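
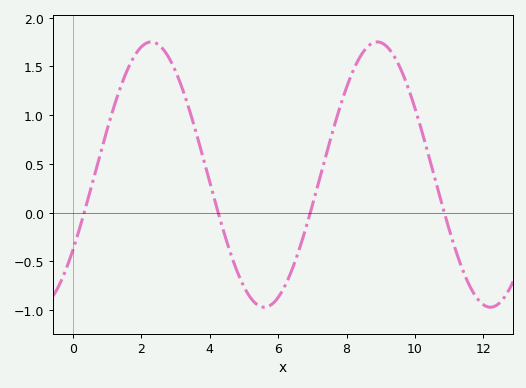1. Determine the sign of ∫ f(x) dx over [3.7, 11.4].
positive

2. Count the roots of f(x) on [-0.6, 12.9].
4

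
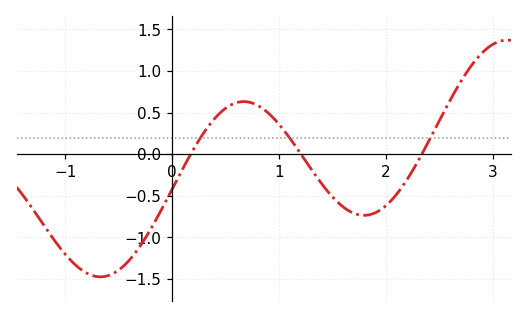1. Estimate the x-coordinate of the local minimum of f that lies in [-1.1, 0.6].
-0.671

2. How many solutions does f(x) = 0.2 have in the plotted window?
3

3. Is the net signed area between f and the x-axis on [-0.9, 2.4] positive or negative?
negative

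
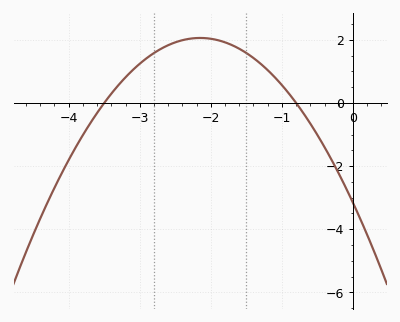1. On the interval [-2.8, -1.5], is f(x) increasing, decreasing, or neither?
neither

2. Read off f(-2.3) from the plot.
2.03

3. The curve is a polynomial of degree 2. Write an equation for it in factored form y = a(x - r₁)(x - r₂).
y = -1.13(x + 3.5)(x + 0.8)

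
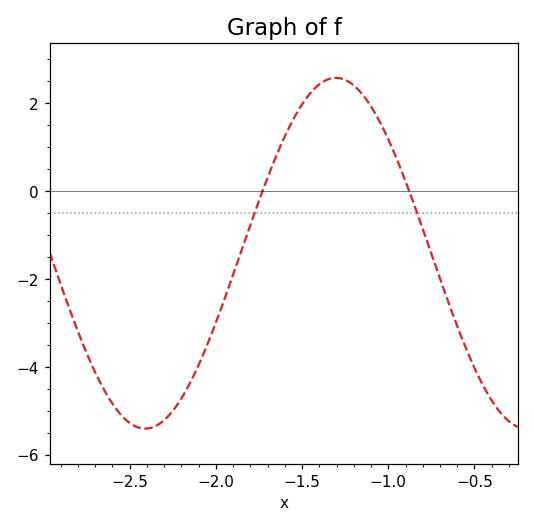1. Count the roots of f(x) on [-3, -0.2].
2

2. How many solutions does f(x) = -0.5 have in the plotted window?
2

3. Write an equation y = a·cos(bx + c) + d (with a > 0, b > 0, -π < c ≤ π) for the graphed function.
y = 3.99cos(2.84x - 2.58) - 1.42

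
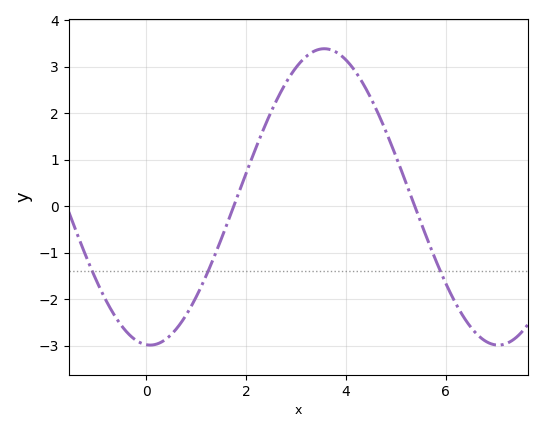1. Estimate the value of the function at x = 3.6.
3.4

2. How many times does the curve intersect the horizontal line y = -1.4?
3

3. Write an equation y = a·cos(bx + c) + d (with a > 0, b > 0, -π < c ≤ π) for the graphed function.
y = 3.19cos(0.9x + 3.1) + 0.2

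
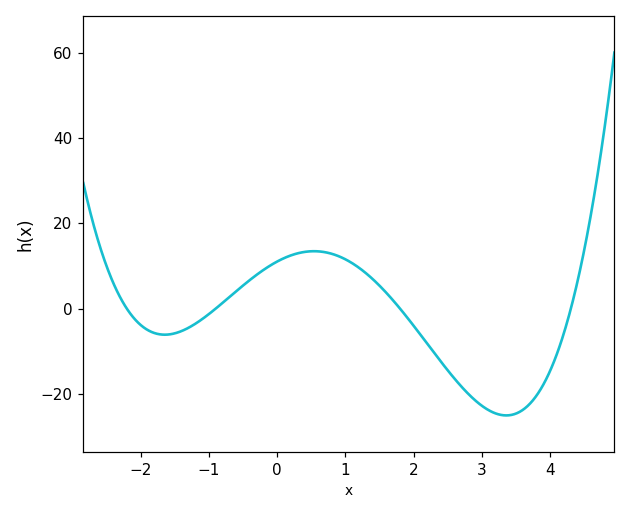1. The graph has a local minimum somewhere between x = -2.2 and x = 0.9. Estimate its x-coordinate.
-1.6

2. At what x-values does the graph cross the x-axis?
-2.2, -1, 1.8, 4.2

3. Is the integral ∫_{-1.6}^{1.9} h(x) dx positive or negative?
positive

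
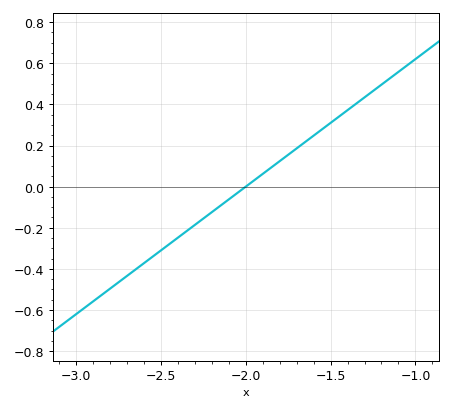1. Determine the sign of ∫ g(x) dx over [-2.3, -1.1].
positive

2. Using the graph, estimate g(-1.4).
0.38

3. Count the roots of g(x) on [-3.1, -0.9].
1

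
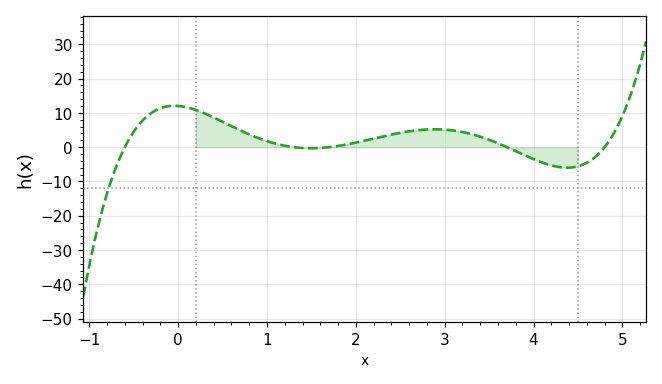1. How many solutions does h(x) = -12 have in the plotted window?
1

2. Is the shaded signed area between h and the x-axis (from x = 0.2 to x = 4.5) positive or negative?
positive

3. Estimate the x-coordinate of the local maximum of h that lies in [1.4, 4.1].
2.9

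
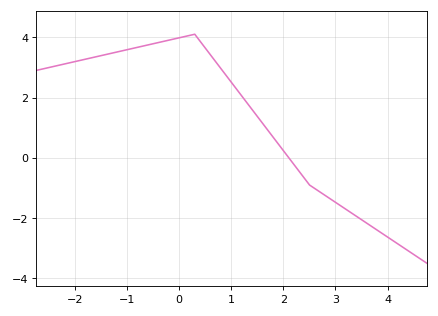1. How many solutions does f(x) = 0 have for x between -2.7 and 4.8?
1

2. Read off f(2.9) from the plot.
-1.4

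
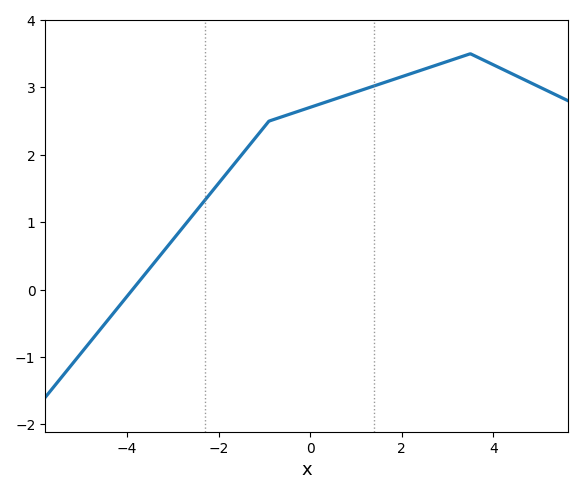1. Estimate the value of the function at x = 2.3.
3.23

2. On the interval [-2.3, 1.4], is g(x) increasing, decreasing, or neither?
increasing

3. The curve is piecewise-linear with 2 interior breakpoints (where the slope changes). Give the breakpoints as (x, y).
(-0.9, 2.5); (3.5, 3.5)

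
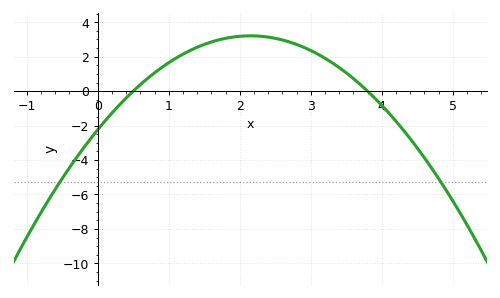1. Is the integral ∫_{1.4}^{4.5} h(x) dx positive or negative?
positive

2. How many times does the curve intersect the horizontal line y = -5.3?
2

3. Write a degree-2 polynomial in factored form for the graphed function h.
y = -1.18(x - 0.5)(x - 3.8)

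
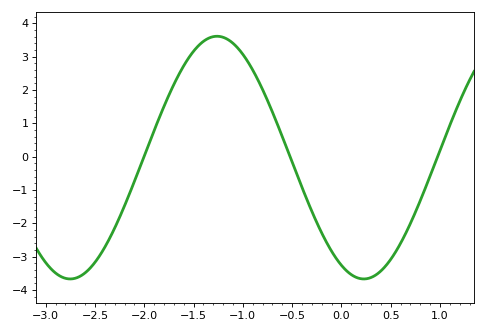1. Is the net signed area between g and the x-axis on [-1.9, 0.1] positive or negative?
positive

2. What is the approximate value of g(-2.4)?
-2.7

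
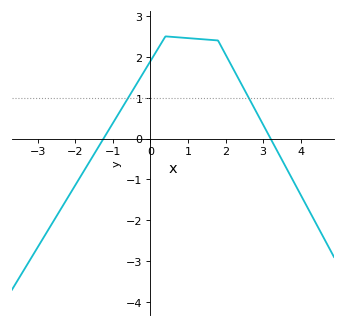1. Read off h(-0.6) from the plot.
0.982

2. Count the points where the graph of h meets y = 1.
2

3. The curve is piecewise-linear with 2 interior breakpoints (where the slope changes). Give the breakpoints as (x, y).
(0.4, 2.5); (1.8, 2.4)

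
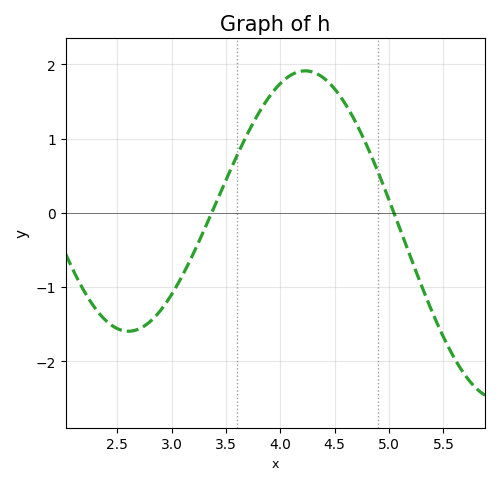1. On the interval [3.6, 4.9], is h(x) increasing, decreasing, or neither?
neither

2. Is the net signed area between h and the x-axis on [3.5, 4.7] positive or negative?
positive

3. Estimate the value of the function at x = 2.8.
-1.47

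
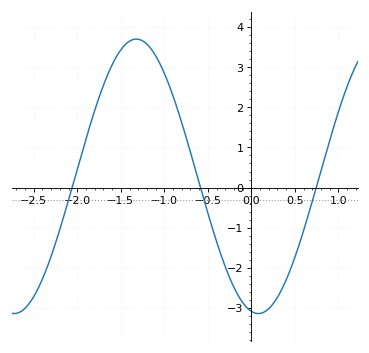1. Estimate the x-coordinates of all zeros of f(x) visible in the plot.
-2.06, -0.584, 0.745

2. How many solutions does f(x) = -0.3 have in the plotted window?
3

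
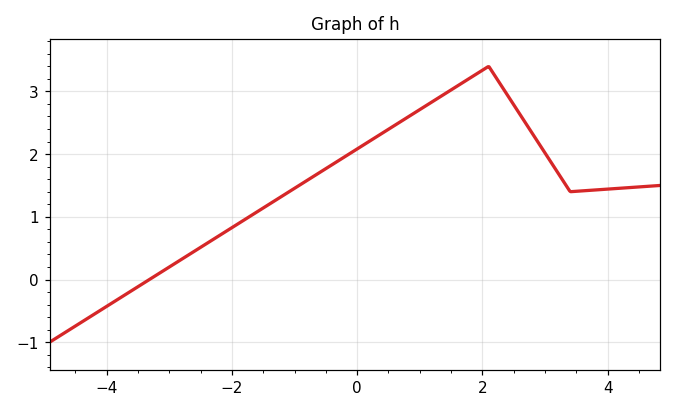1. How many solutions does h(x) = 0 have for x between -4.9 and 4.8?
1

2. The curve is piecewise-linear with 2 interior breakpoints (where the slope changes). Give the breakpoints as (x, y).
(2.1, 3.4); (3.4, 1.4)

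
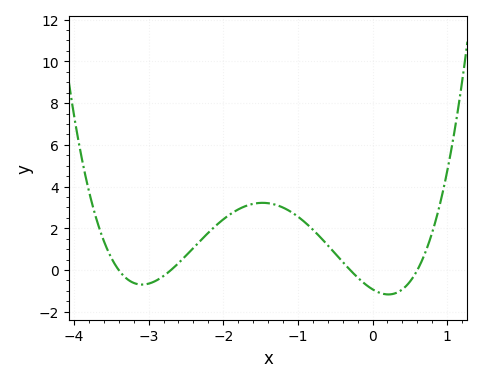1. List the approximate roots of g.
-3.4, -2.7, -0.3, 0.6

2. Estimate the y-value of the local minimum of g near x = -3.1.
-0.697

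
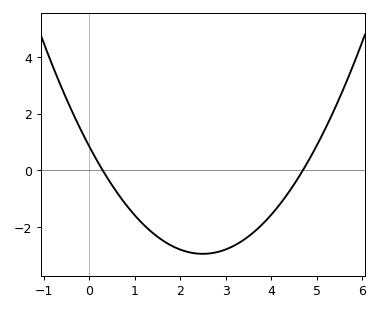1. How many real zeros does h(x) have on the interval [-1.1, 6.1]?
2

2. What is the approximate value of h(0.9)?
-1.4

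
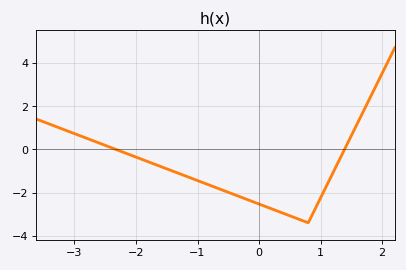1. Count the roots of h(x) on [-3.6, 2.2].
2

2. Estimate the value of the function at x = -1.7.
-0.6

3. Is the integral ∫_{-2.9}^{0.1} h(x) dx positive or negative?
negative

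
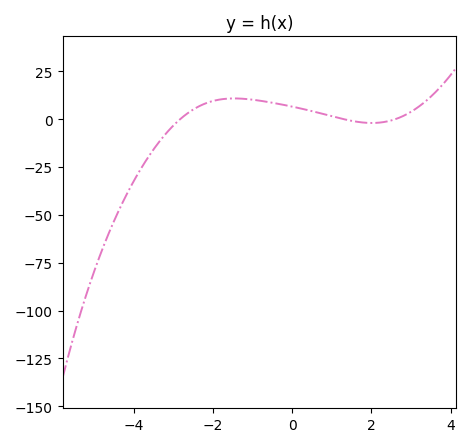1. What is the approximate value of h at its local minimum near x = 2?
-2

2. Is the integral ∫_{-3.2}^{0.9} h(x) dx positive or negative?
positive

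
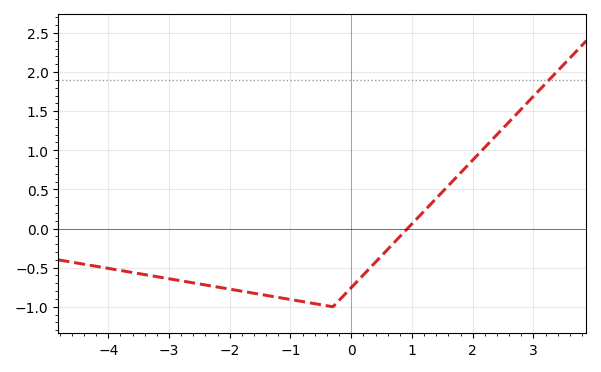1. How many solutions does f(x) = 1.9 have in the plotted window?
1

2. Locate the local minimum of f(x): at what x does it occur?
-0.302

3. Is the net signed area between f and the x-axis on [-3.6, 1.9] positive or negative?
negative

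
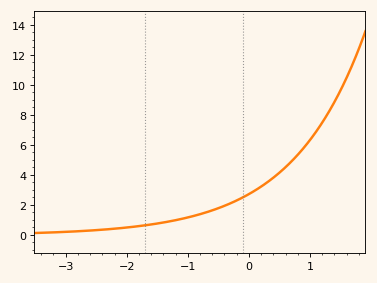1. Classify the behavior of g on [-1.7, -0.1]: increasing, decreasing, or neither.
increasing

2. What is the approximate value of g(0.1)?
3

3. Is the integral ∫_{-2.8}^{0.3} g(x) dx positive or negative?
positive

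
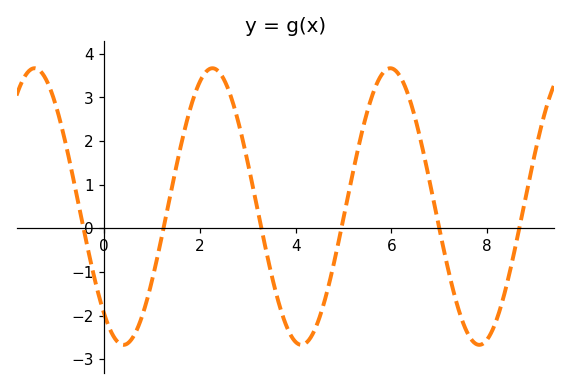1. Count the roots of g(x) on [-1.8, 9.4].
6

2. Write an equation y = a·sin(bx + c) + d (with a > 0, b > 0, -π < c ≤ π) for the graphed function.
y = 3.17sin(1.7x - 2.2) + 0.5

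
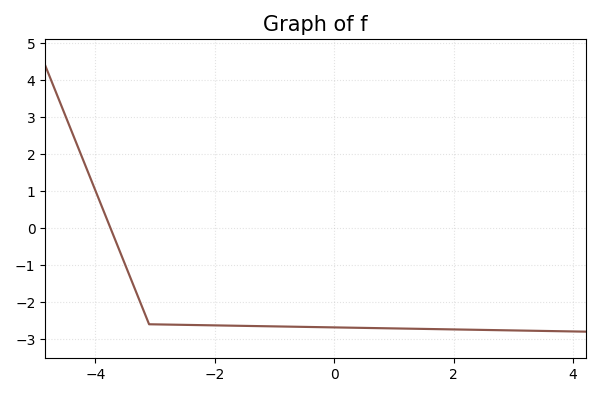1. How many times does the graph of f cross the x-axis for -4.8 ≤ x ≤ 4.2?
1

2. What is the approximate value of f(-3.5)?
-1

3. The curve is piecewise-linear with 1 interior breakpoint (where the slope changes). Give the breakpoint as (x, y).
(-3.1, -2.6)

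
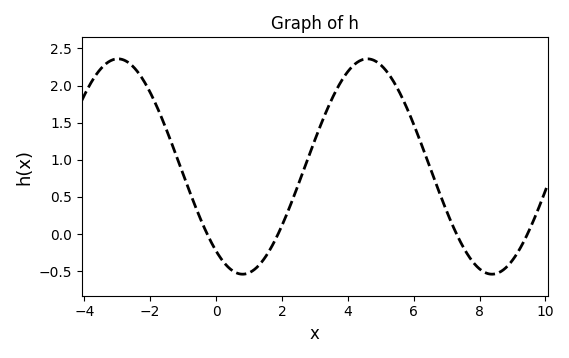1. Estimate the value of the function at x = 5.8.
1.69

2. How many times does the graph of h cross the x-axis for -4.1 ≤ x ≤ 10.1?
4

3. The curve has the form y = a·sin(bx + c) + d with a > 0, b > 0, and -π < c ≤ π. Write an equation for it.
y = 1.45sin(0.83x - 2.24) + 0.91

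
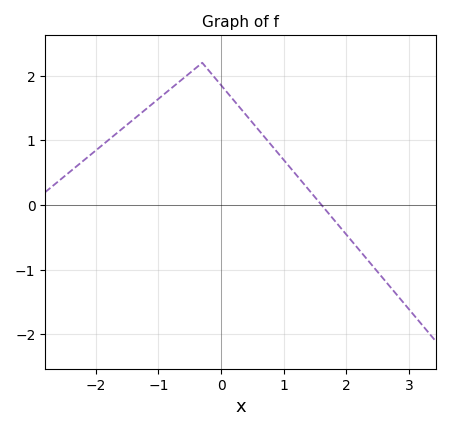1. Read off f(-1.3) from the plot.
1.4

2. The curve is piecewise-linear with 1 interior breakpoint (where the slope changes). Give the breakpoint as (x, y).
(-0.3, 2.2)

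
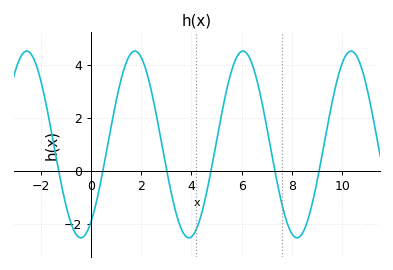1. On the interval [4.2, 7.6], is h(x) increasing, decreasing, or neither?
neither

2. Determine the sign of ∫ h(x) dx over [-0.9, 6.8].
positive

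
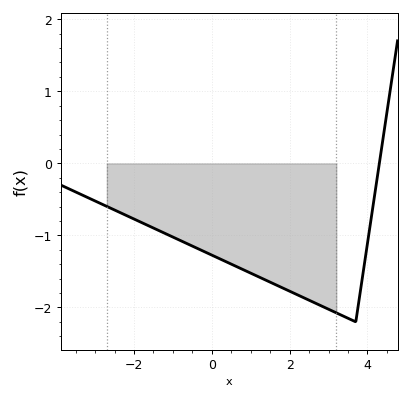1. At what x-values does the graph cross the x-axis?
4.4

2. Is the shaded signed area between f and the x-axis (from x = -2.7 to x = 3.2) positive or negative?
negative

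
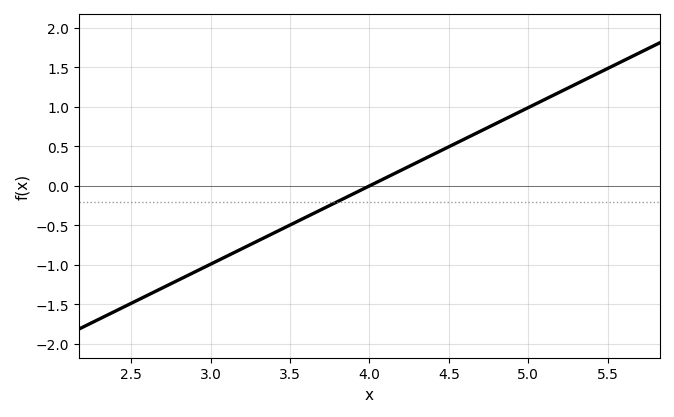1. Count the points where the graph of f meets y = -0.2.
1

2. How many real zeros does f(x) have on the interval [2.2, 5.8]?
1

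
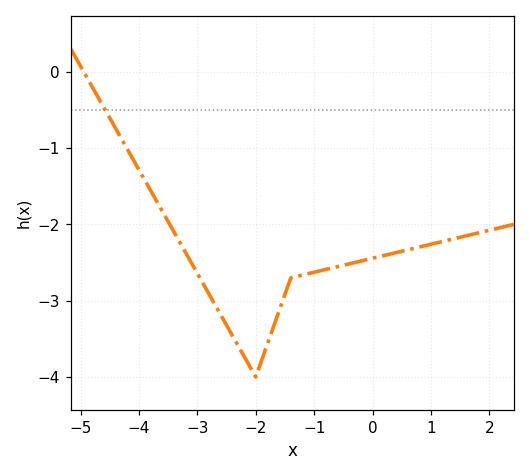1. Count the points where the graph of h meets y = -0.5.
1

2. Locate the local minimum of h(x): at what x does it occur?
-2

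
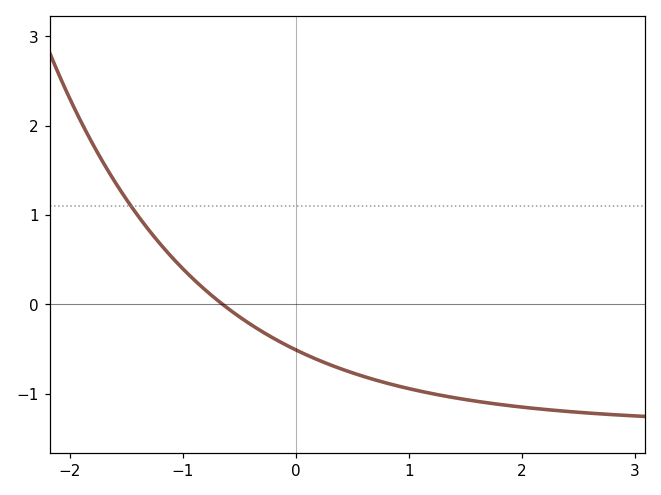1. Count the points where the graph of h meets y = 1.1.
1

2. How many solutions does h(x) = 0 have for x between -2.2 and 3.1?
1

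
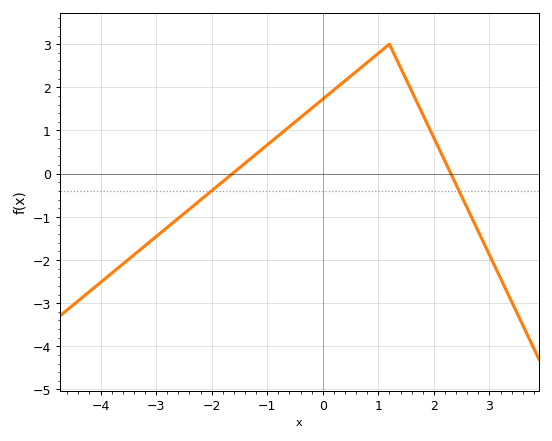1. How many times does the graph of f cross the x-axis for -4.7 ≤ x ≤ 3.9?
2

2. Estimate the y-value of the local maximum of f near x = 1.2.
3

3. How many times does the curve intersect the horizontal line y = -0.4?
2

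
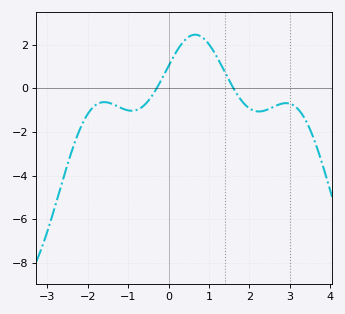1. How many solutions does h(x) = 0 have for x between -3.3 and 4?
2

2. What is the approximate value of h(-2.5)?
-3.6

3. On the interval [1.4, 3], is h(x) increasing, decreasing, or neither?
neither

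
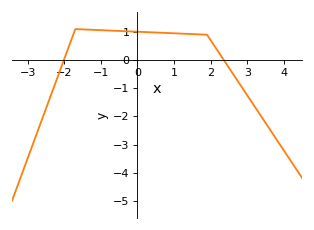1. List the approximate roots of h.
-2.01, 2.36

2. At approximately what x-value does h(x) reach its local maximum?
-1.7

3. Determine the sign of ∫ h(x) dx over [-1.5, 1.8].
positive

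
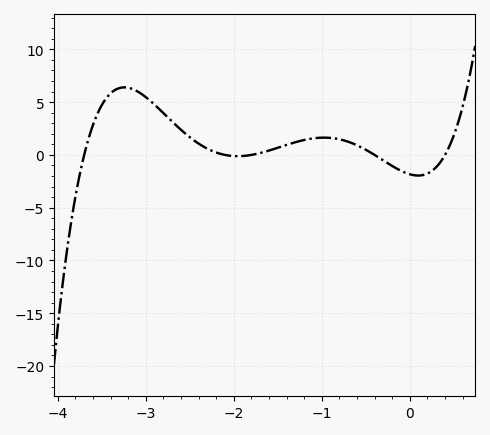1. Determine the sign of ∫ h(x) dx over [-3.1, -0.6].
positive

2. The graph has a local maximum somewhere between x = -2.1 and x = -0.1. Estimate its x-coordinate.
-0.975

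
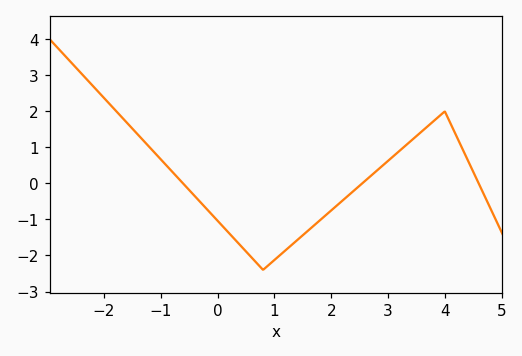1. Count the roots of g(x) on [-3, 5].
3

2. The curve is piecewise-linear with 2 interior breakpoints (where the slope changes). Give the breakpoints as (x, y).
(0.8, -2.4); (4, 2)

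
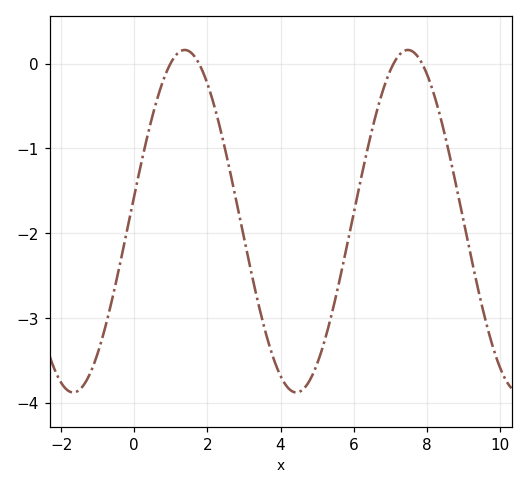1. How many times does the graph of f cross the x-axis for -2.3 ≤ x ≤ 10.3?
4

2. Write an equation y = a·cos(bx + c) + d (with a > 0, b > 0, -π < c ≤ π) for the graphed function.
y = 2.02cos(1.03x - 1.42) - 1.86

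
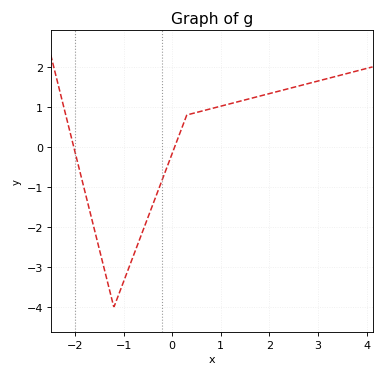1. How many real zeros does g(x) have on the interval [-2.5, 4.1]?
2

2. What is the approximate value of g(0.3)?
0.8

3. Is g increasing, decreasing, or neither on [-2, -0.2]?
neither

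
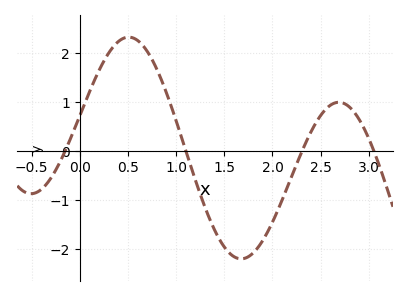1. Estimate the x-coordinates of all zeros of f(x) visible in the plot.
-0.154, 1.1, 2.31, 3.05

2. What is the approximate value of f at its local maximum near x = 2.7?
1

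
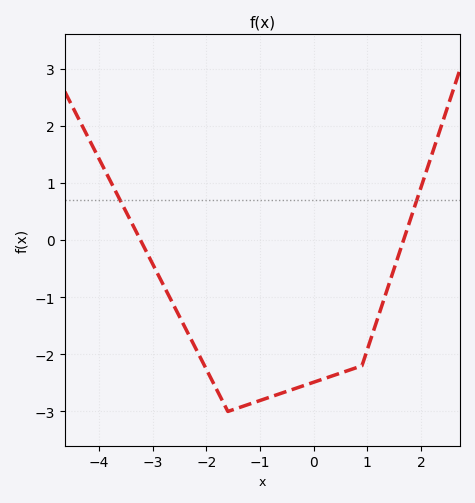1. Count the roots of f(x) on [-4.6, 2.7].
2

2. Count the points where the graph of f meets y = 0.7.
2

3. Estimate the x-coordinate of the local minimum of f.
-1.6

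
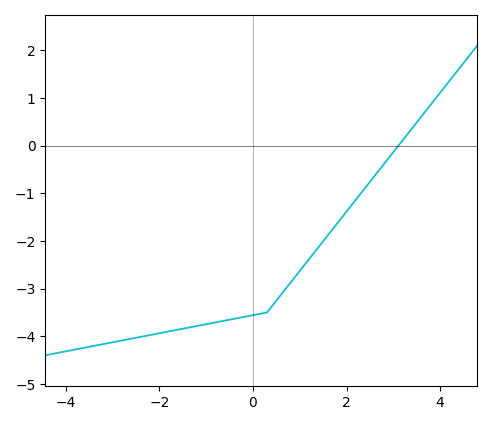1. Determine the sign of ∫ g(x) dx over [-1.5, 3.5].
negative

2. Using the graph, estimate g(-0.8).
-3.71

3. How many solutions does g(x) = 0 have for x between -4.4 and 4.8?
1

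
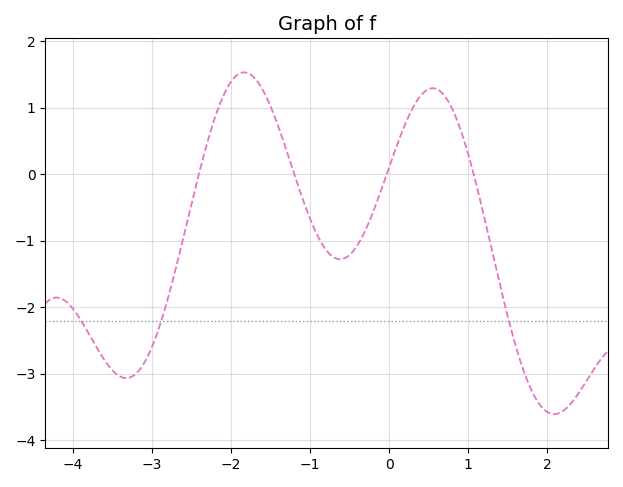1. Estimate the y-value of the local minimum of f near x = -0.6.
-1.3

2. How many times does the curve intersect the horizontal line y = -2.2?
3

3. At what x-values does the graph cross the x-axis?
-2.4, -1.2, 0, 1.1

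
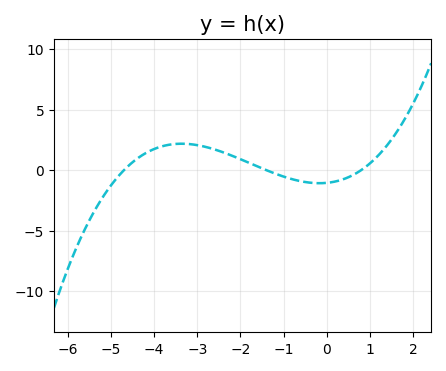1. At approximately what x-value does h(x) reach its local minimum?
-0.2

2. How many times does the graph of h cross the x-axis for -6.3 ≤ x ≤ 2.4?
3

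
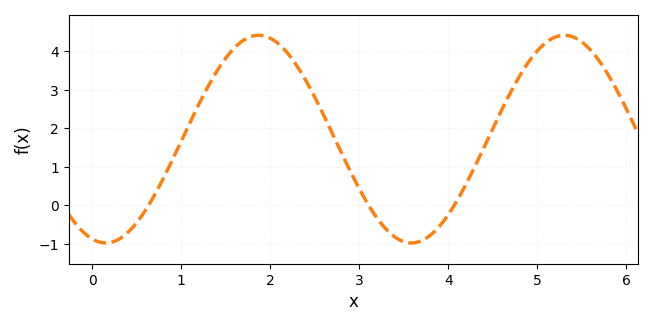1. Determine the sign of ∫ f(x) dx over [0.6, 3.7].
positive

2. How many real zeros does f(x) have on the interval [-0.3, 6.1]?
3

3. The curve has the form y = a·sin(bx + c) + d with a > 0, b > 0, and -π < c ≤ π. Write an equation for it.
y = 2.7sin(1.8x - 1.9) + 1.72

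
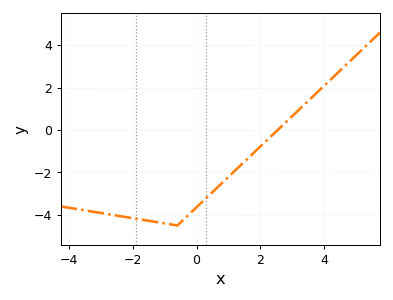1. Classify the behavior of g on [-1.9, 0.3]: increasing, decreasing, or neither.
neither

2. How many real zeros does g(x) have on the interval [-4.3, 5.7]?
1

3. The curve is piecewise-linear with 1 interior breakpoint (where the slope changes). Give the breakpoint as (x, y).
(-0.6, -4.5)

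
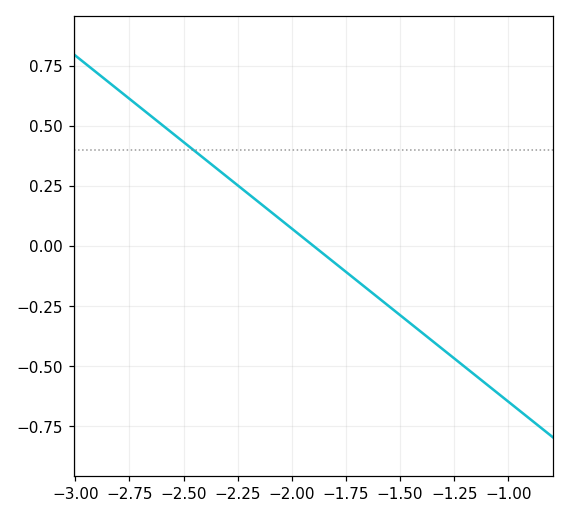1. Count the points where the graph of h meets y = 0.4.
1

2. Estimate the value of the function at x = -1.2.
-0.5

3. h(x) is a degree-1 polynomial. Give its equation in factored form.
y = -0.72(x + 1.9)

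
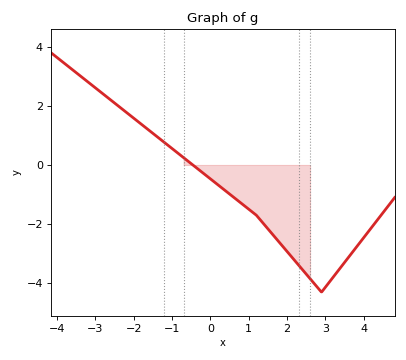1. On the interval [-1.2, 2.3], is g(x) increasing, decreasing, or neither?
decreasing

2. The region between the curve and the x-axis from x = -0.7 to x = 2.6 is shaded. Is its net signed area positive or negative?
negative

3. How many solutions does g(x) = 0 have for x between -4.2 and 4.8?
1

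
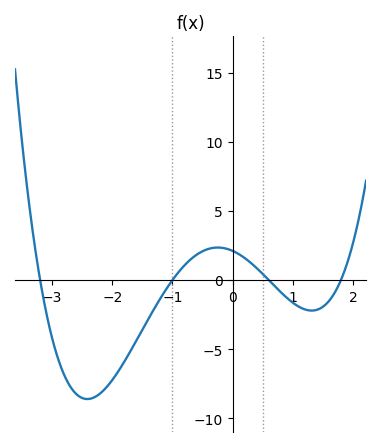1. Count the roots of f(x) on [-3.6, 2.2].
4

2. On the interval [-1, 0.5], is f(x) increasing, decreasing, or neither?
neither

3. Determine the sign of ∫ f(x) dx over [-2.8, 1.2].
negative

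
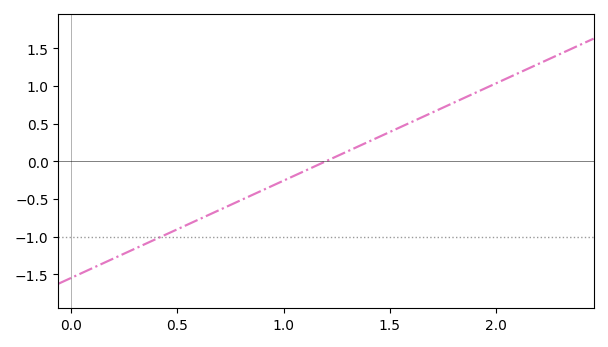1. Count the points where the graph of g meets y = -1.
1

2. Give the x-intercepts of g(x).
1.2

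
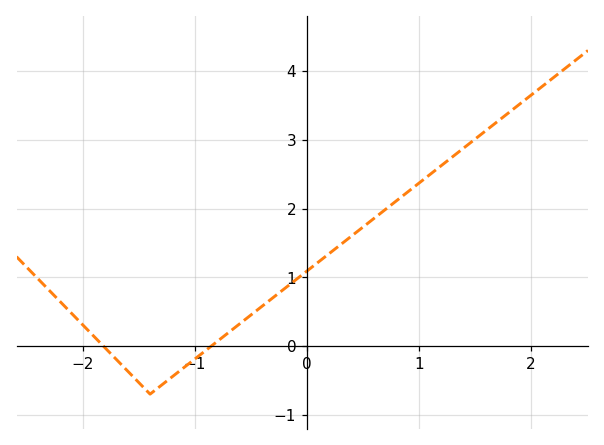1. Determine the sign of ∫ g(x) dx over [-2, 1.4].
positive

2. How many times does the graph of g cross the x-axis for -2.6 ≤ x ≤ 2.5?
2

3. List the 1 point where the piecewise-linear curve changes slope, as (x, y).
(-1.4, -0.7)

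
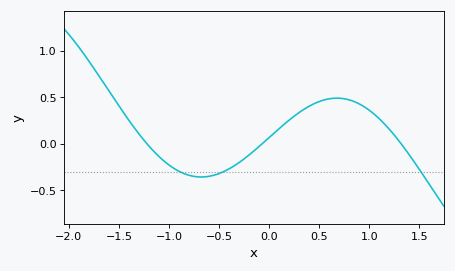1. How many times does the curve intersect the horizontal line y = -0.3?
3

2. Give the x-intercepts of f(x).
-1.2, -0.1, 1.3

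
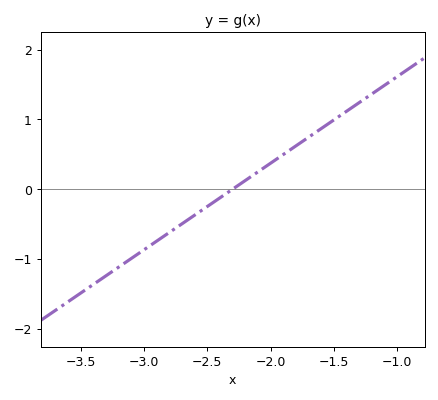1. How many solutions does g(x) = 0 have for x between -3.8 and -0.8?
1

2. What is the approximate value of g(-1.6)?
0.868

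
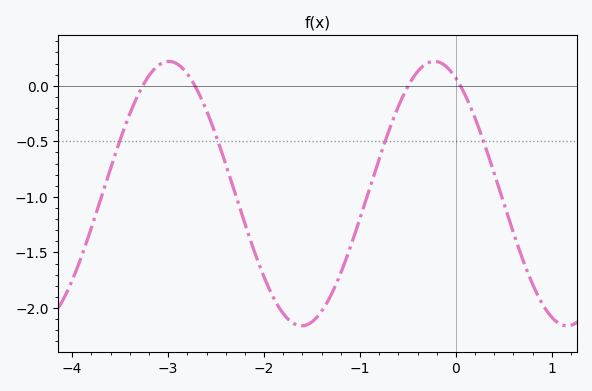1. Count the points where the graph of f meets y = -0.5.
4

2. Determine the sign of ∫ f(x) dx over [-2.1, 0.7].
negative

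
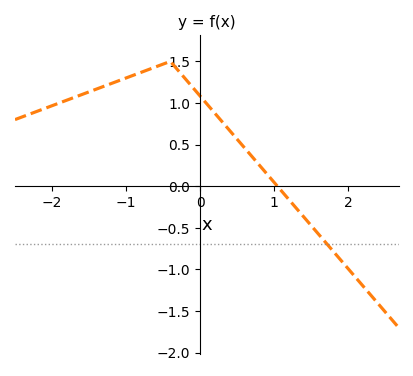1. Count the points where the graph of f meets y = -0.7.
1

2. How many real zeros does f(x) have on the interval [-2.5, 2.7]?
1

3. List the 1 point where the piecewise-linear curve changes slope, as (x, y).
(-0.4, 1.5)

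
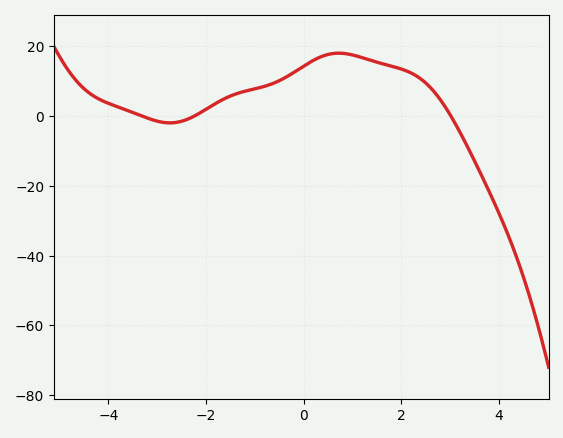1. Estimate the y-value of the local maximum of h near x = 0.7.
18.1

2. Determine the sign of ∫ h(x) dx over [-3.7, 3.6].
positive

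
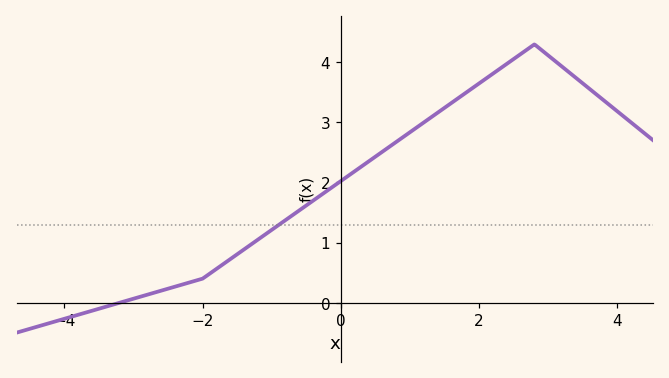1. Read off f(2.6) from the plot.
4.1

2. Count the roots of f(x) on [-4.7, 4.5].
1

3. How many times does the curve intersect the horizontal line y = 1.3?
1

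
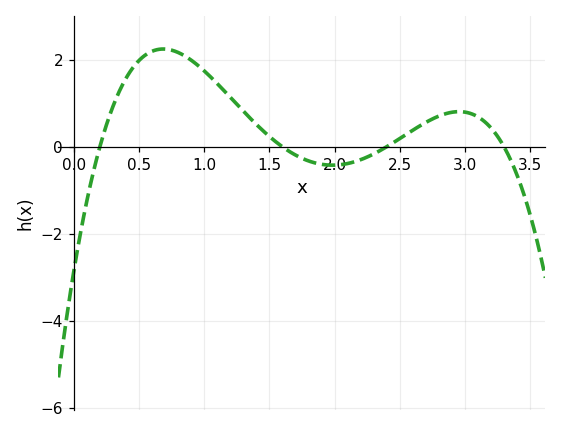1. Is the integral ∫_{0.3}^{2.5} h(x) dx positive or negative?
positive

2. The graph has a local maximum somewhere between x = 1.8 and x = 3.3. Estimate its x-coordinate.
2.95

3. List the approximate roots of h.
0.2, 1.6, 2.4, 3.3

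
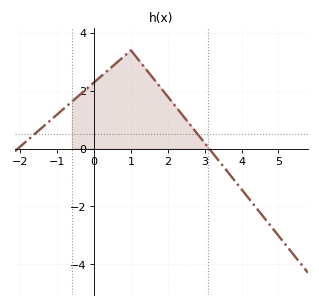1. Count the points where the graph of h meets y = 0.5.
2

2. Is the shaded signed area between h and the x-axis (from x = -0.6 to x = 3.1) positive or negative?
positive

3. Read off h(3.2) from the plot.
-0.13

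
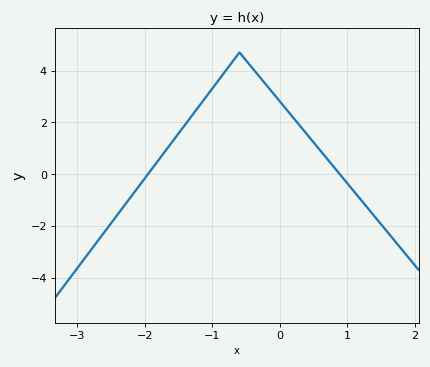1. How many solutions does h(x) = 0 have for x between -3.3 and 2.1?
2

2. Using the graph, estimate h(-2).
-0.2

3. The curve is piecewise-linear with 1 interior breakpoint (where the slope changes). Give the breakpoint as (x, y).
(-0.6, 4.7)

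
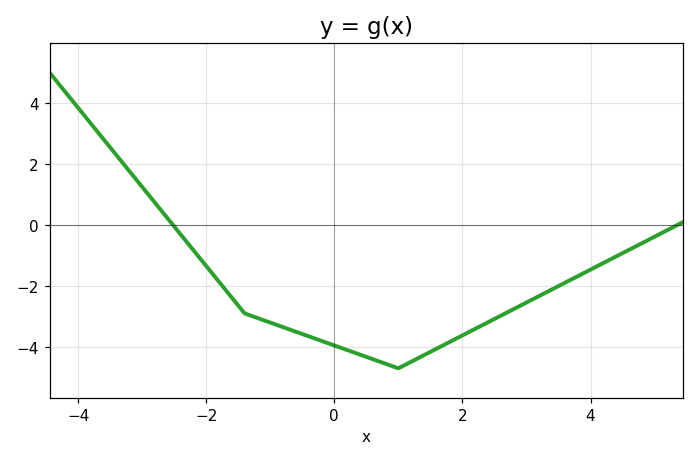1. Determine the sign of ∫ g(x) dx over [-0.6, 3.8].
negative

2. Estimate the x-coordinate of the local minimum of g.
1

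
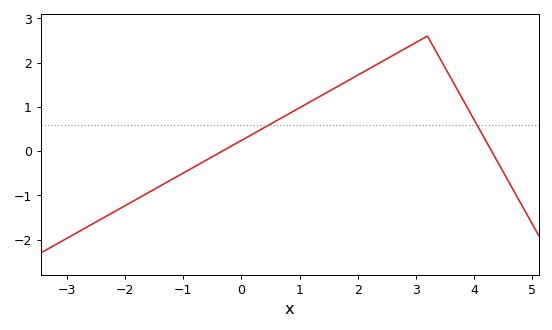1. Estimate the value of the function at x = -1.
-0.5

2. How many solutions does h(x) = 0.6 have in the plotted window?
2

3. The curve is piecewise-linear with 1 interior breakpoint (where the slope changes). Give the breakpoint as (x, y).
(3.2, 2.6)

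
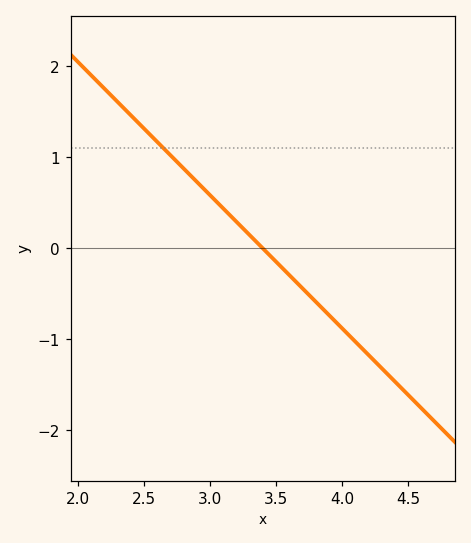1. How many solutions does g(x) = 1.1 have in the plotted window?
1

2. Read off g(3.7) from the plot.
-0.4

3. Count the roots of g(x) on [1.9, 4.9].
1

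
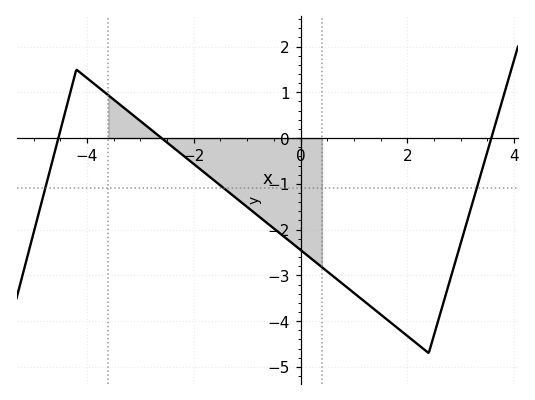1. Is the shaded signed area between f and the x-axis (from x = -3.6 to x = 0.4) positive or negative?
negative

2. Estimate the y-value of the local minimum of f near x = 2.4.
-4.7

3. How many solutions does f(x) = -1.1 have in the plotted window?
3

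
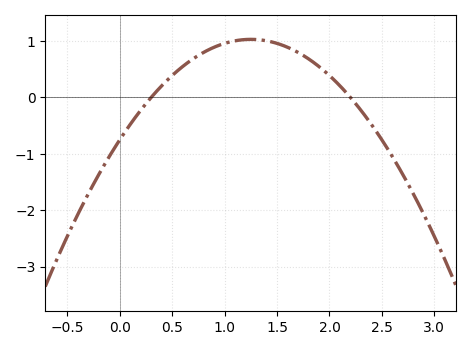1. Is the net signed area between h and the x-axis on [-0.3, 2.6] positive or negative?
positive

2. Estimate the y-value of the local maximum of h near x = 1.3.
1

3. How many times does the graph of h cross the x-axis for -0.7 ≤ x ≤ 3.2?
2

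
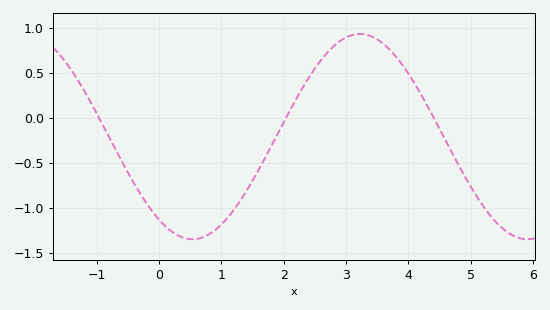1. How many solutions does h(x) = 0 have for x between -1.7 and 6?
3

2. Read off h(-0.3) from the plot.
-0.85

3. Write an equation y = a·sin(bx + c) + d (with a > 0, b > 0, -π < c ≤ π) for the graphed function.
y = 1.14sin(1.2x - 2.2) - 0.21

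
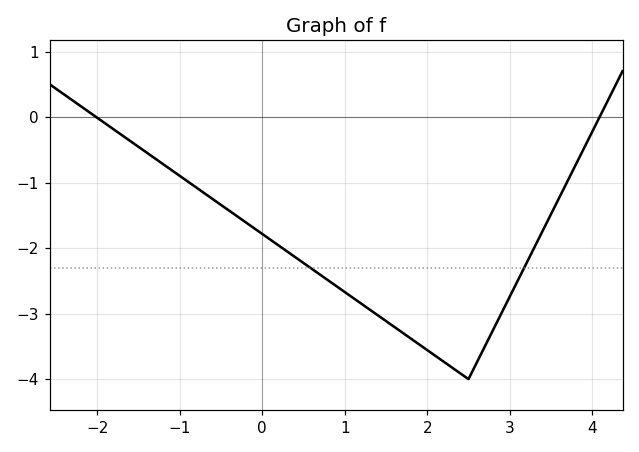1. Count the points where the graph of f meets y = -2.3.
2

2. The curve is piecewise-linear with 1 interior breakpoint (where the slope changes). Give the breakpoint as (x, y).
(2.5, -4)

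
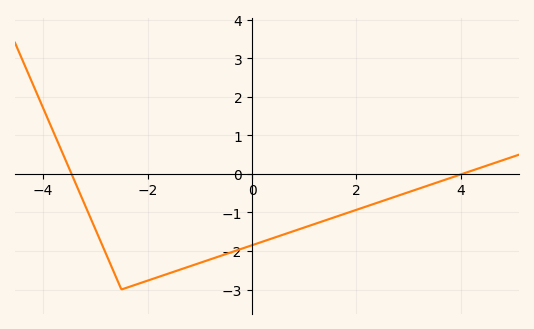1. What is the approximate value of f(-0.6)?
-2.1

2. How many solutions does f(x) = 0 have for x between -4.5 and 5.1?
2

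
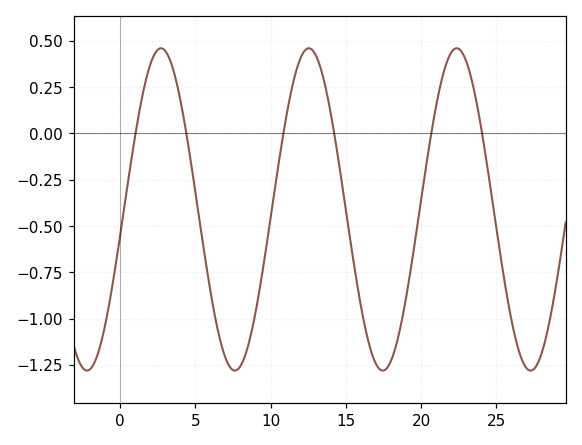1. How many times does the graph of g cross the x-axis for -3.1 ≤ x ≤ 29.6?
6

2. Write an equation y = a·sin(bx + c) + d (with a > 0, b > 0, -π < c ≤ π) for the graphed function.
y = 0.87sin(0.64x - 0.172) - 0.41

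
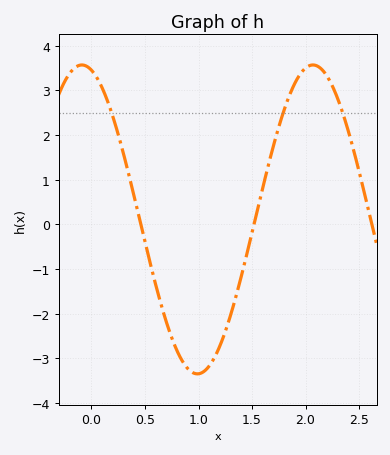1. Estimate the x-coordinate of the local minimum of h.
0.99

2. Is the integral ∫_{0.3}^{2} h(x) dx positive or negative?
negative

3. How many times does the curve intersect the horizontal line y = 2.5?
3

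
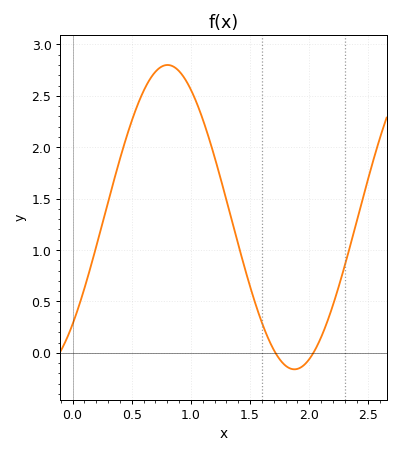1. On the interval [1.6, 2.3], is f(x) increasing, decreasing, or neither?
neither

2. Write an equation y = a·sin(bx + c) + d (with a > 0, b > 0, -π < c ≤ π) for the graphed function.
y = 1.48sin(2.93x - 0.78) + 1.32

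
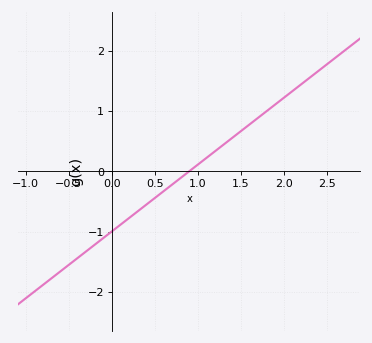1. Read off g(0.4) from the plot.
-0.555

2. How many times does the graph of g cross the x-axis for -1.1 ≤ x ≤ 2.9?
1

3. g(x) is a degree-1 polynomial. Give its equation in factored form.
y = 1.11(x - 0.9)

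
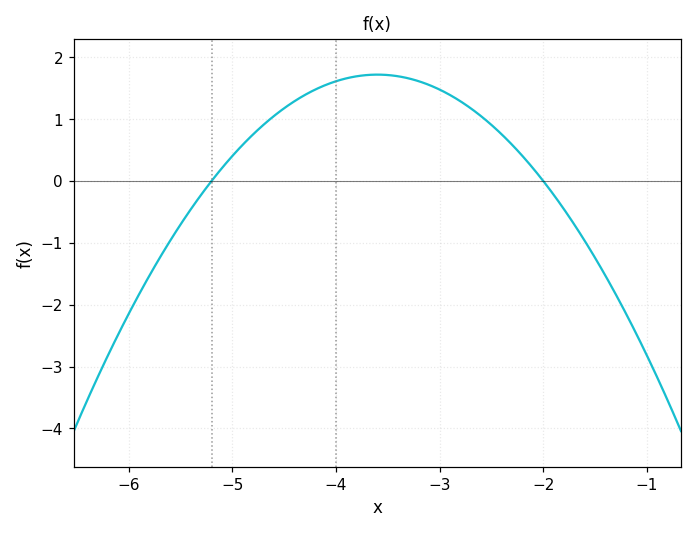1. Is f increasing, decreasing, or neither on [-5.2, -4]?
increasing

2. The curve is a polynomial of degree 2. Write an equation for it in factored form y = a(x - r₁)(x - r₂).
y = -0.67(x + 5.2)(x + 2)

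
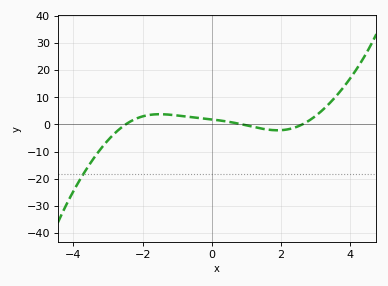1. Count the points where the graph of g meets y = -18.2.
1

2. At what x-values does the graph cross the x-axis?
-2.4, 0.8, 2.6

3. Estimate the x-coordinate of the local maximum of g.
-1.6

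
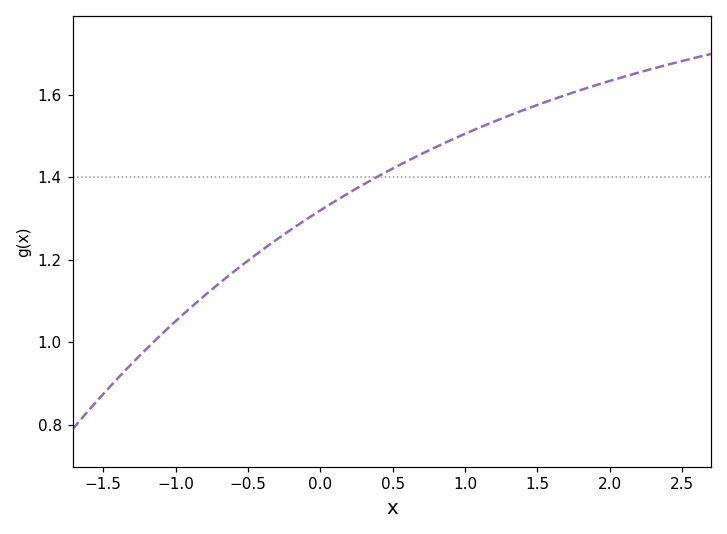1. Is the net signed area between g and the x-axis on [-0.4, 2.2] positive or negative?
positive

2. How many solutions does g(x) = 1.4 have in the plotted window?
1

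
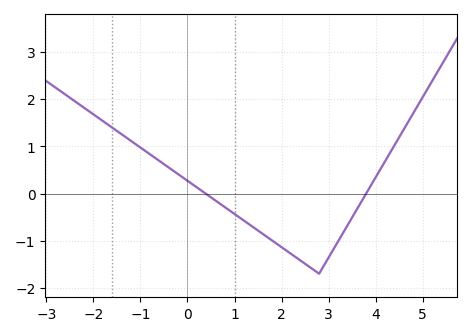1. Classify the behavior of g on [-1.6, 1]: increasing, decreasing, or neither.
decreasing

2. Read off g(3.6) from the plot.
-0.341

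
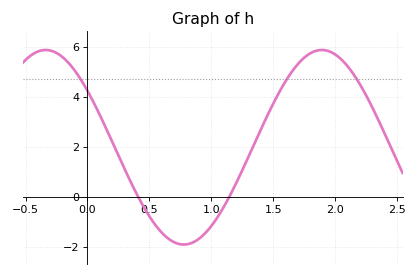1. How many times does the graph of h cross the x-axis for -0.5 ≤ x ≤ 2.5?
2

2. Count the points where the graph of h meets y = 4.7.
3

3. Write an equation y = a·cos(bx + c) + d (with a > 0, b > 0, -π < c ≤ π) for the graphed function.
y = 3.88cos(2.82x + 0.952) + 1.99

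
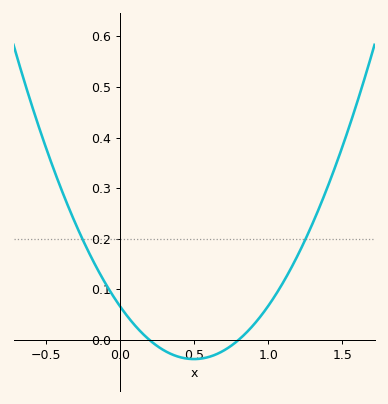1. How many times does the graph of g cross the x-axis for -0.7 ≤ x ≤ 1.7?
2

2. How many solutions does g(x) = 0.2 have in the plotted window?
2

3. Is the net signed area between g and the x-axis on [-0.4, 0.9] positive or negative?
positive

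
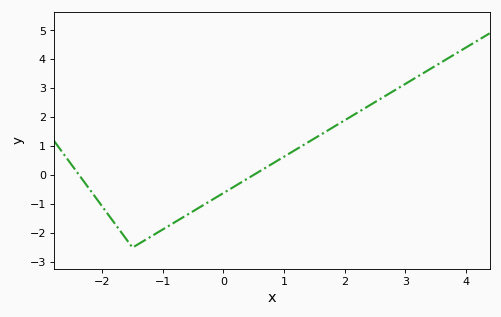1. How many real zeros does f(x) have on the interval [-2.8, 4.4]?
2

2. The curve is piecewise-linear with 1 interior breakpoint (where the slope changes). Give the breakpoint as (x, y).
(-1.5, -2.5)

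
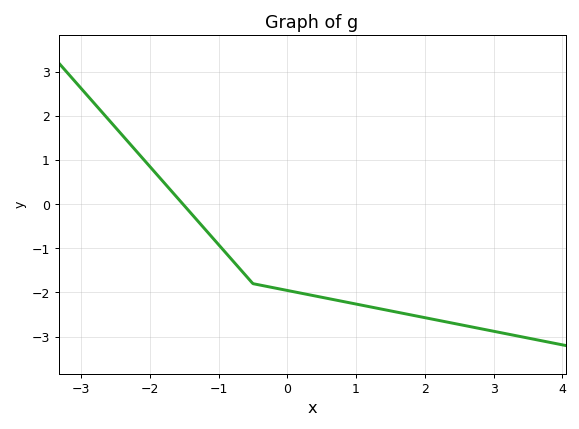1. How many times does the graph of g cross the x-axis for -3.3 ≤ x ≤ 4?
1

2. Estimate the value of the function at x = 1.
-2.3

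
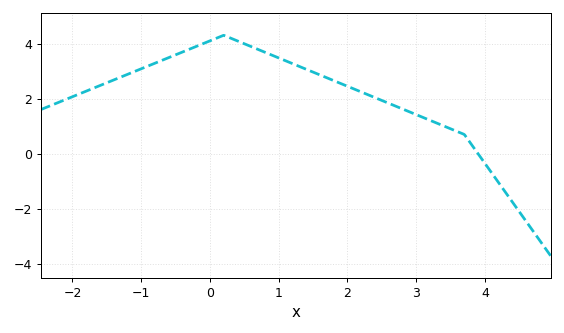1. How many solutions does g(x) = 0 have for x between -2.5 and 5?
1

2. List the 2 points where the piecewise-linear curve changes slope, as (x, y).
(0.2, 4.3); (3.7, 0.7)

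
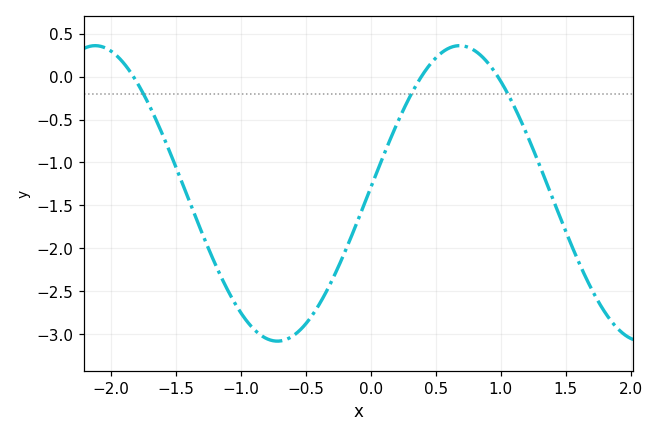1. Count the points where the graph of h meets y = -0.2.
3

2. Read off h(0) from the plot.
-1.29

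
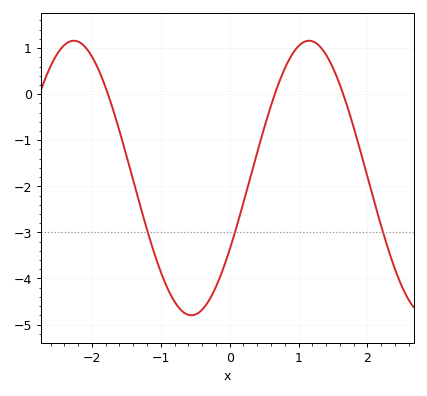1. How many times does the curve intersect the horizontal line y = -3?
3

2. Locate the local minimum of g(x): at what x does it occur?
-0.6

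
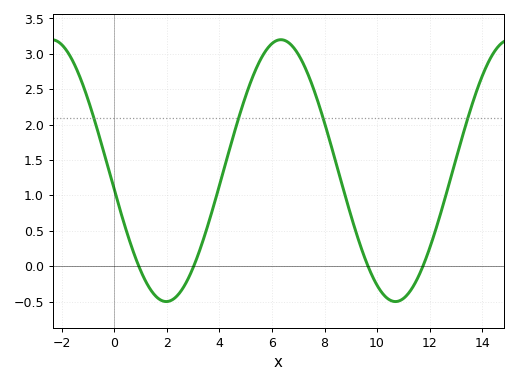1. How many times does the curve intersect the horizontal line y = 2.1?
4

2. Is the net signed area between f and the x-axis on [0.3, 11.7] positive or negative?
positive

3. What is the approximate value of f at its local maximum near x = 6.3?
3.2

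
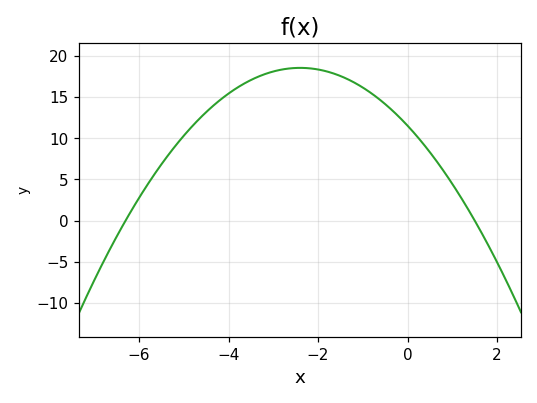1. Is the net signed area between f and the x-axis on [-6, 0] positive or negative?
positive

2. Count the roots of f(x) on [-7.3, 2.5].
2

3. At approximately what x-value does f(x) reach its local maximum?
-2.4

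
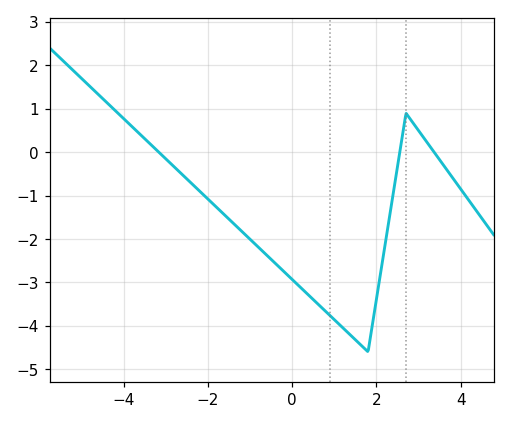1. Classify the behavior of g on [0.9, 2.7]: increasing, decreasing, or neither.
neither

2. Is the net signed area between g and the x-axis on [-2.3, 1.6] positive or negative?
negative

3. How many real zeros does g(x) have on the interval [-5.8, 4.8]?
3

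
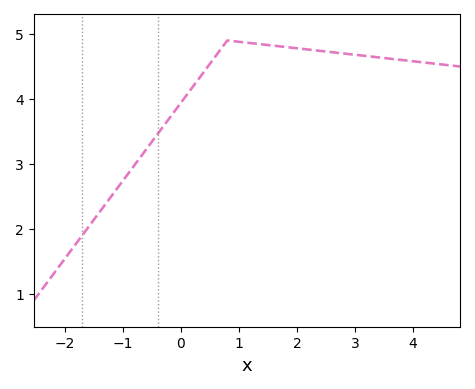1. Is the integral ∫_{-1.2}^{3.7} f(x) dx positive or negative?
positive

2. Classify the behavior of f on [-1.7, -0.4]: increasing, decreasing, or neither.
increasing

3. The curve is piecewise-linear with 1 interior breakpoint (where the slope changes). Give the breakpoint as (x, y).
(0.8, 4.9)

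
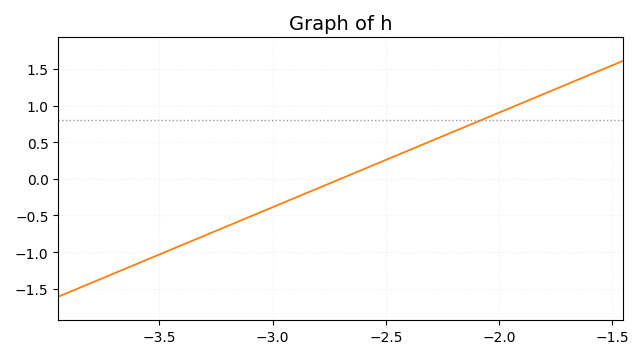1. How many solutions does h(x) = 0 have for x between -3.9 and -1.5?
1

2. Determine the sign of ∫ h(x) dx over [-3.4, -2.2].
negative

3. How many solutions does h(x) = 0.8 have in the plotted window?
1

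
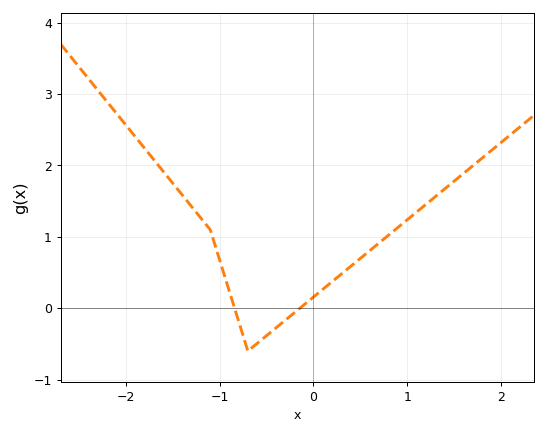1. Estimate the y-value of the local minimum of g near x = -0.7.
-0.599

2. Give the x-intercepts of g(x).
-0.841, -0.145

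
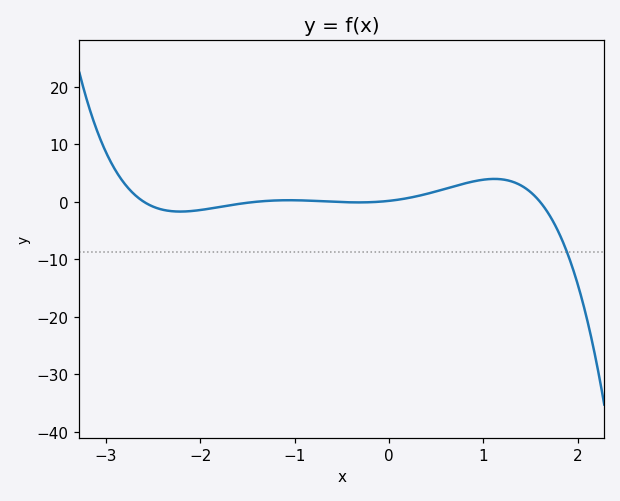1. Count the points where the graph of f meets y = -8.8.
1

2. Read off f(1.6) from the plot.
0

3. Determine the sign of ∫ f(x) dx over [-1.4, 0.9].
positive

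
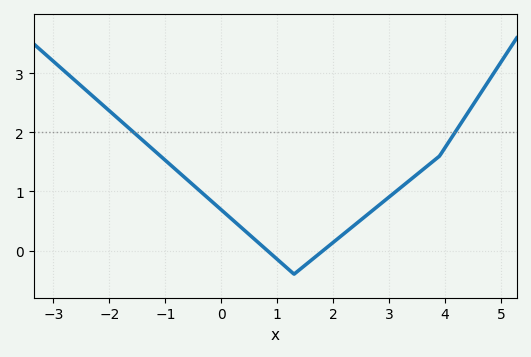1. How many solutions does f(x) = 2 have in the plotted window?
2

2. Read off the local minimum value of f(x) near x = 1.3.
-0.4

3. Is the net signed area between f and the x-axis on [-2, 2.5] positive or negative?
positive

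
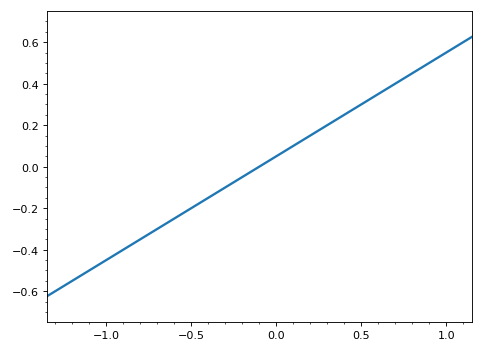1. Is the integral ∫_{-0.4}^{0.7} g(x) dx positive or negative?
positive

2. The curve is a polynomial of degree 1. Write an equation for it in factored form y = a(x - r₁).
y = 0.5(x + 0.1)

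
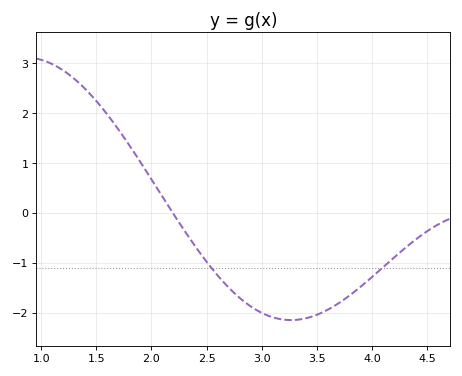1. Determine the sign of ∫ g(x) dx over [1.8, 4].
negative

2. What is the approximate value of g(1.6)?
1.97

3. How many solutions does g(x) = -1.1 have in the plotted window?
2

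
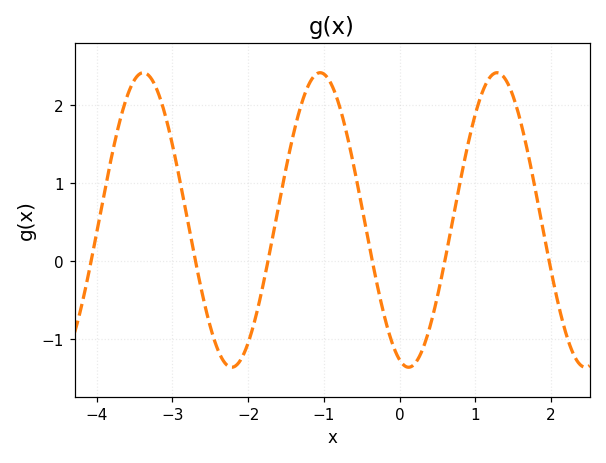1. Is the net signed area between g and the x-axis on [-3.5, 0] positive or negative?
positive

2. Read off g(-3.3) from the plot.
2.37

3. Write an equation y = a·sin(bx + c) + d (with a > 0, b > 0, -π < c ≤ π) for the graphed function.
y = 1.89sin(2.69x - 1.89) + 0.53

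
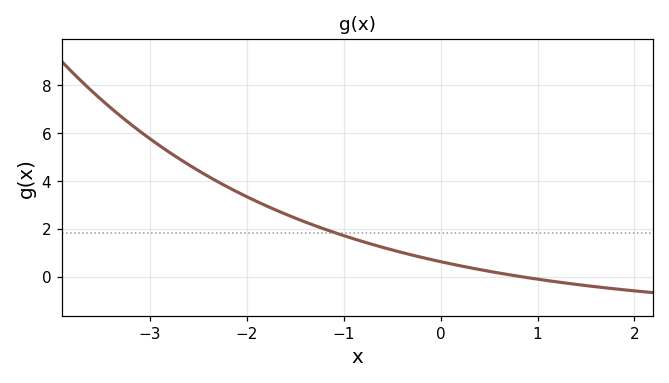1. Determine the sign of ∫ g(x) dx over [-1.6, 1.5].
positive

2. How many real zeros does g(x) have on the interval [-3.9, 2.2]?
1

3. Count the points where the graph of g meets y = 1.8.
1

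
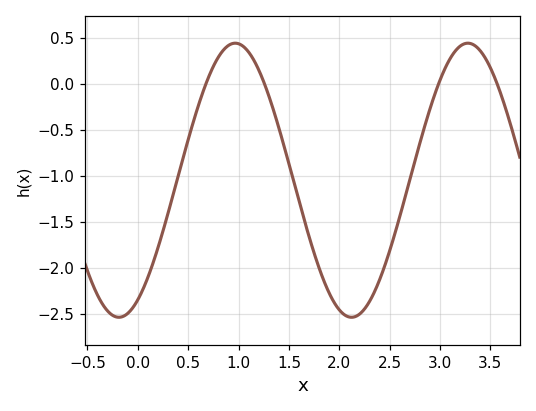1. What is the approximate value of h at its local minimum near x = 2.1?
-2.54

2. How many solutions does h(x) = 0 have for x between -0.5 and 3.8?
4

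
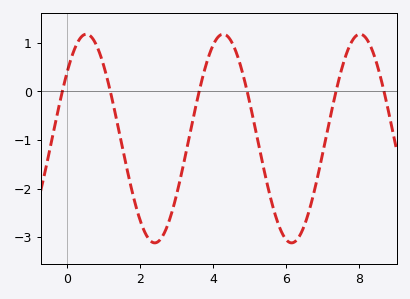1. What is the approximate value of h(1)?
0.6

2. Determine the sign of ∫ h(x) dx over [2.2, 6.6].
negative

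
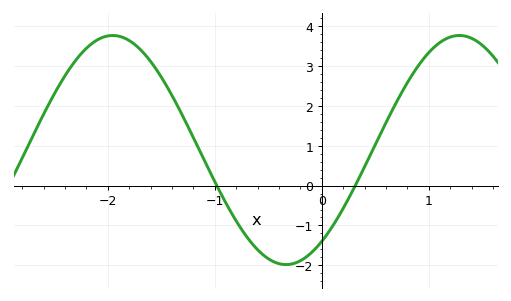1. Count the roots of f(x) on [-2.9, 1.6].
2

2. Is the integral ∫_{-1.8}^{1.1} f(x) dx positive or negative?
positive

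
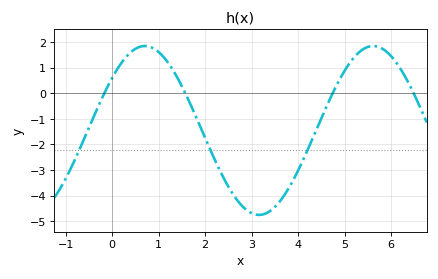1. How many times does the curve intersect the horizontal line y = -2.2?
3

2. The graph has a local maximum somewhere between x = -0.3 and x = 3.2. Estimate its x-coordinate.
0.702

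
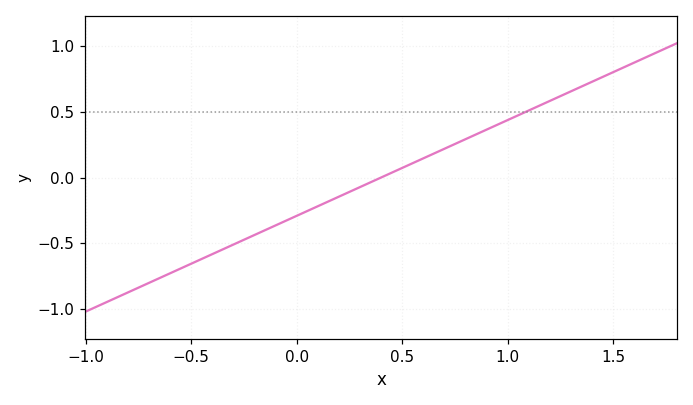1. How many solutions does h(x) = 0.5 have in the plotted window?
1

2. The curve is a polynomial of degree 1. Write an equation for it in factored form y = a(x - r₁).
y = 0.73(x - 0.4)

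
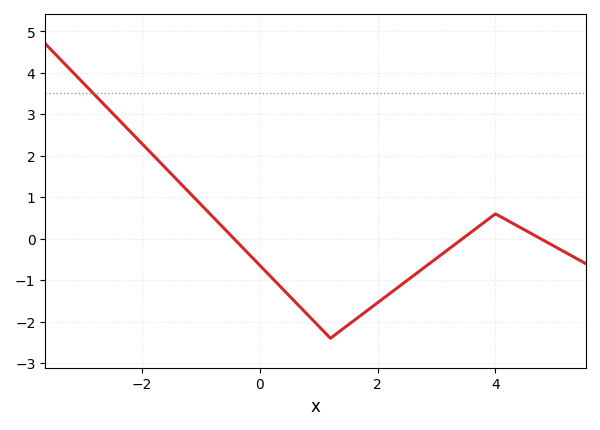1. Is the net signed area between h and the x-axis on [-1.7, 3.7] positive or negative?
negative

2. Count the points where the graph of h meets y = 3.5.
1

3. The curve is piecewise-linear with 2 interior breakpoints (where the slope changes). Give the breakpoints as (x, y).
(1.2, -2.4); (4, 0.6)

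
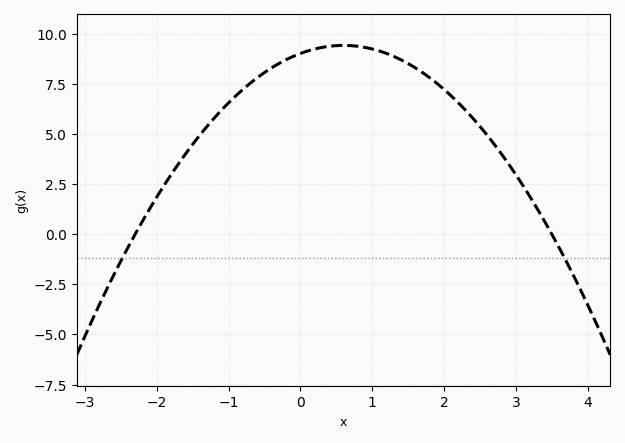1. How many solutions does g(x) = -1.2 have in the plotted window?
2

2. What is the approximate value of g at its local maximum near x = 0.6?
9.4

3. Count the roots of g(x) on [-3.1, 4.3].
2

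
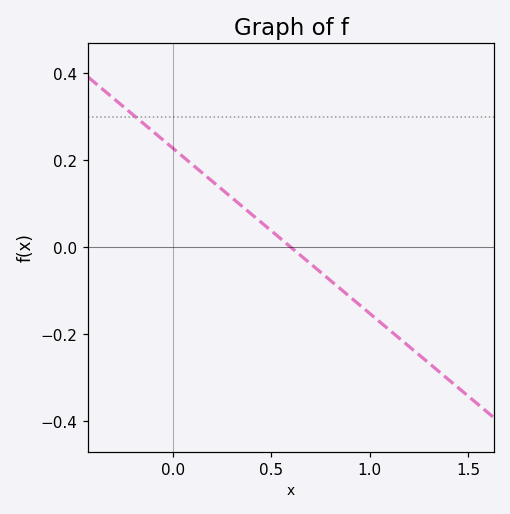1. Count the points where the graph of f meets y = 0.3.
1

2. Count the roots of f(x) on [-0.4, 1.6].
1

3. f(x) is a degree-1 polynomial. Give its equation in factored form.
y = -0.38(x - 0.6)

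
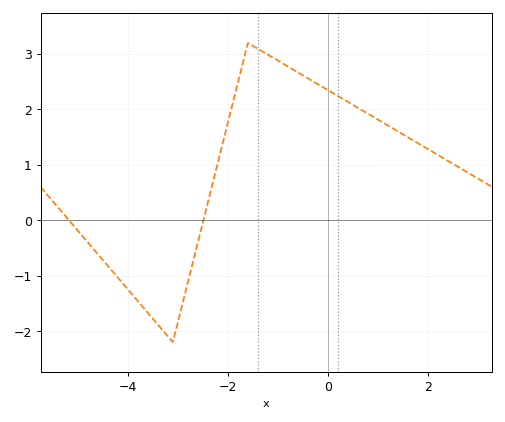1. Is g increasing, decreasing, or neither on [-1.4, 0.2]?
decreasing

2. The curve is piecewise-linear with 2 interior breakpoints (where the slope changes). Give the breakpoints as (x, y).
(-3.1, -2.2); (-1.6, 3.2)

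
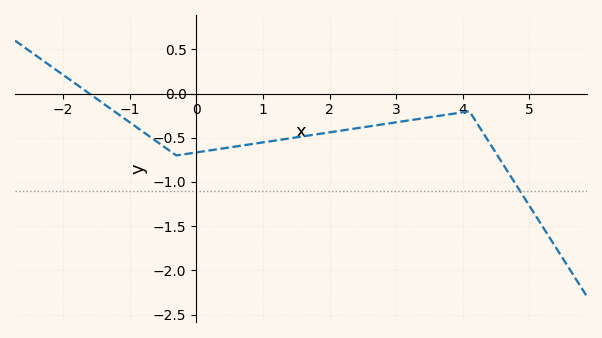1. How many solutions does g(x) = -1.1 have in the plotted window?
1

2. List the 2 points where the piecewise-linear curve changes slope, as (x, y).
(-0.3, -0.7); (4.1, -0.2)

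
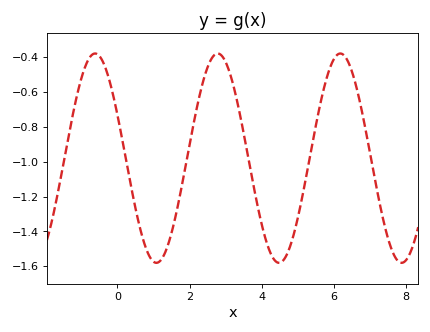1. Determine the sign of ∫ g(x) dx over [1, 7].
negative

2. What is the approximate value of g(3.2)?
-0.552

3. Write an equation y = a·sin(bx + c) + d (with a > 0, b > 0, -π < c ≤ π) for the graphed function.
y = 0.6sin(1.85x + 2.71) - 0.98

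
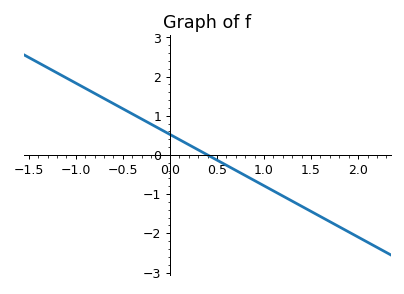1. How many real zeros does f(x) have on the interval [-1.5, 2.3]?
1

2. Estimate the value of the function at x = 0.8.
-0.5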